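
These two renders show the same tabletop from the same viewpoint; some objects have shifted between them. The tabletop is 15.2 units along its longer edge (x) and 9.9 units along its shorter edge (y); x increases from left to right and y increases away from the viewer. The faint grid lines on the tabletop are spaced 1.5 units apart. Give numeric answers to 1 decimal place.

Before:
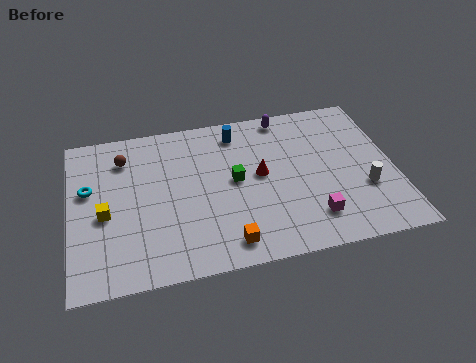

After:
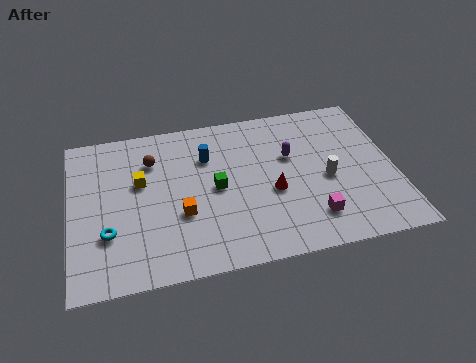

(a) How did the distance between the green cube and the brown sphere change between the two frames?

-1.9

The distance was about 5.7 in the first image and 3.8 in the second, so they moved 1.9 units closer together.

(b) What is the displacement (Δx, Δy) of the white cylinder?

(-1.7, 1.0)

The white cylinder was at about (13.7, 3.4) and moved to about (12.0, 4.4).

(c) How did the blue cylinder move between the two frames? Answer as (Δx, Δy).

(-1.5, -1.3)

The blue cylinder started near (8.0, 8.3) and ended near (6.5, 7.0).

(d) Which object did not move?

the magenta cube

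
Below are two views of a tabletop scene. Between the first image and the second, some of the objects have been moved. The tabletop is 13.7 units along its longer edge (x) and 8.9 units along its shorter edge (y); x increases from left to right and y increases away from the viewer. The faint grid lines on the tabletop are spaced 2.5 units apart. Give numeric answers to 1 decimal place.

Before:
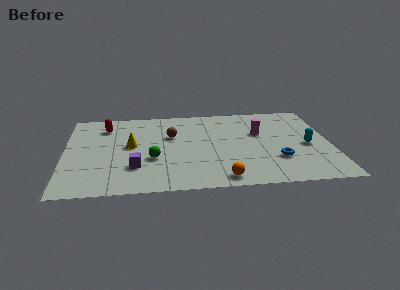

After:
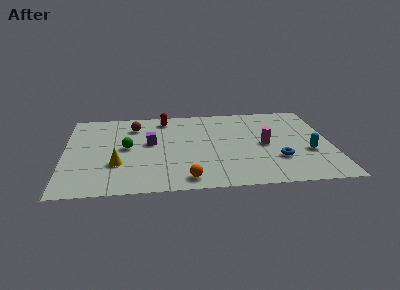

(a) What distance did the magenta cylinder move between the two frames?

1.3

The magenta cylinder moved from about (10.1, 5.6) to (10.3, 4.3), a distance of √(0.2² + 1.3²) ≈ 1.3.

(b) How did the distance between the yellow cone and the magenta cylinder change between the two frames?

+1.0

They were about 6.7 units apart before and 7.7 after — 1.0 units further apart.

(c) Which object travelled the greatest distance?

the red capsule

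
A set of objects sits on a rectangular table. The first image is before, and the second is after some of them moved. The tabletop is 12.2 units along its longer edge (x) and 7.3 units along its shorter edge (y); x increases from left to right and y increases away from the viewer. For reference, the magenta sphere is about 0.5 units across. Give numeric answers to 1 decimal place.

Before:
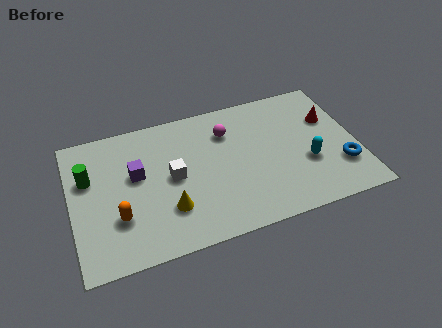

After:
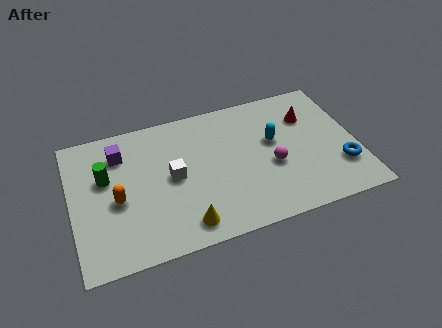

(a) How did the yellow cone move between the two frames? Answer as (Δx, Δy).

(0.6, -1.0)

The yellow cone was at about (4.0, 2.1) and moved to about (4.6, 1.1).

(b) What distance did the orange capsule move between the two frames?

0.9

The orange capsule moved from about (1.9, 2.3) to (1.9, 3.2), a distance of √(0.0² + 0.9²) ≈ 0.9.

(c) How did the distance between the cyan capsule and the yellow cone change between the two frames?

-0.8

Before: roughly 6.0 units apart; after: 5.2. That's 0.8 units closer together.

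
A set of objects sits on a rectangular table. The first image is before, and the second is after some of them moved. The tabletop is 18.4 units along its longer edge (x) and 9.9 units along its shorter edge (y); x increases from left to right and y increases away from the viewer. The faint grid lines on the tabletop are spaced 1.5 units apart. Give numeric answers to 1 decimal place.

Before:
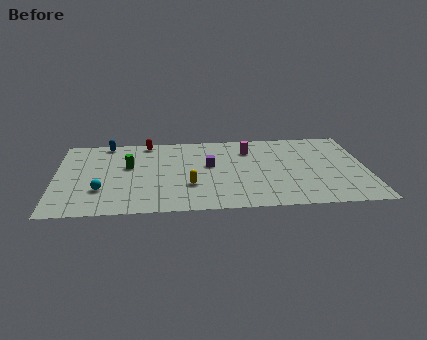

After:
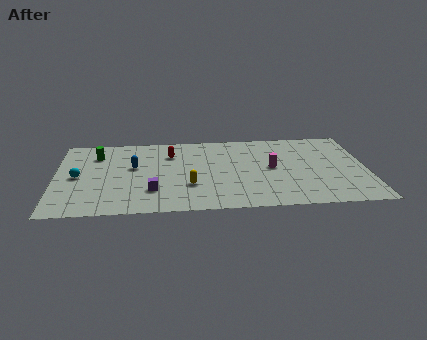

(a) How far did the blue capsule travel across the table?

3.6

The blue capsule moved from about (3.0, 9.0) to (4.6, 5.8), a distance of √(1.6² + 3.2²) ≈ 3.6.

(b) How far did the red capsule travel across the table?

2.1

The red capsule moved from about (5.4, 8.9) to (6.8, 7.3), a distance of √(1.4² + 1.6²) ≈ 2.1.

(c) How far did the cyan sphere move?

2.3

The cyan sphere moved from about (2.7, 3.0) to (1.3, 4.8), a distance of √(1.4² + 1.8²) ≈ 2.3.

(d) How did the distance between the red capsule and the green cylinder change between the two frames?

+1.2

The distance was about 3.2 in the first image and 4.4 in the second, so they moved 1.2 units further apart.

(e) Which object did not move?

the yellow capsule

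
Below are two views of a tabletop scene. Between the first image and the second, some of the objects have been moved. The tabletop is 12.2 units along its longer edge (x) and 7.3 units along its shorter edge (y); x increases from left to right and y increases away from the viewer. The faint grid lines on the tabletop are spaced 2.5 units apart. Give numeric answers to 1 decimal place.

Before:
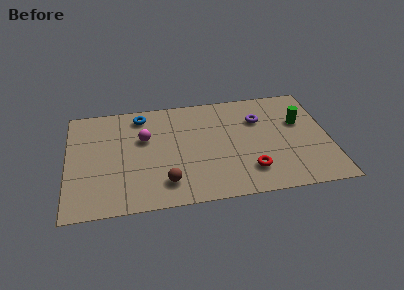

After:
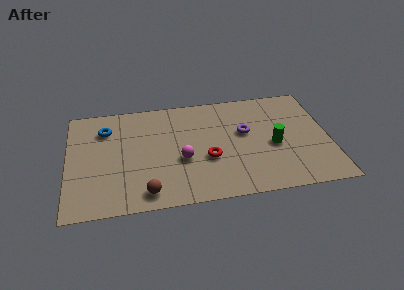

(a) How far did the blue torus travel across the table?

1.8

From (3.5, 6.2) to (1.8, 5.5), the blue torus covered √(1.7² + 0.7²) ≈ 1.8 units.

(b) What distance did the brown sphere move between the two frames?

1.0

The brown sphere moved from about (4.5, 1.5) to (3.6, 1.0), a distance of √(0.9² + 0.5²) ≈ 1.0.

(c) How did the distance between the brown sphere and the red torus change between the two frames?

-0.5

The distance was about 3.9 in the first image and 3.4 in the second, so they moved 0.5 units closer together.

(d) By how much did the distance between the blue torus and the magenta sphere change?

+2.8

Before: roughly 1.6 units apart; after: 4.4. That's 2.8 units further apart.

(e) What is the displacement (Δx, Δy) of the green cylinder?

(-1.3, -1.4)

The green cylinder was at about (10.9, 4.6) and moved to about (9.6, 3.2).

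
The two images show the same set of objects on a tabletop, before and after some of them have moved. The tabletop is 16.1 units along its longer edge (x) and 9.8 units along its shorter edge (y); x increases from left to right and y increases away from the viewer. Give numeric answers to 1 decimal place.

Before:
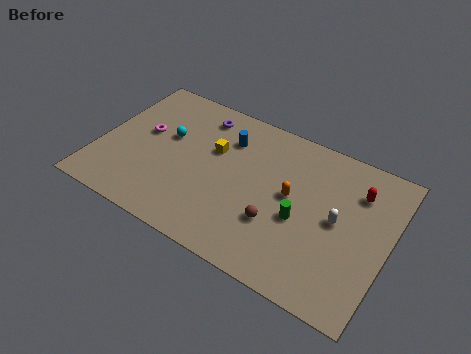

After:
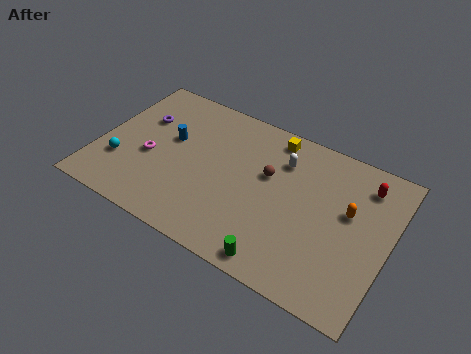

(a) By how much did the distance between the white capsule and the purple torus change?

-0.9

They were about 8.8 units apart before and 7.9 after — 0.9 units closer together.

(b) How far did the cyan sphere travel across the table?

3.6

The cyan sphere moved from about (3.6, 5.9) to (1.4, 3.0), a distance of √(2.2² + 2.9²) ≈ 3.6.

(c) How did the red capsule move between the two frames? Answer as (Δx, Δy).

(0.3, 0.6)

The red capsule started near (14.1, 7.3) and ended near (14.4, 7.9).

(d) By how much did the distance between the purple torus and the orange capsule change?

+5.5

The distance was about 6.3 in the first image and 11.8 in the second, so they moved 5.5 units further apart.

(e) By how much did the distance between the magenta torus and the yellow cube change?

+3.8

They were about 3.9 units apart before and 7.7 after — 3.8 units further apart.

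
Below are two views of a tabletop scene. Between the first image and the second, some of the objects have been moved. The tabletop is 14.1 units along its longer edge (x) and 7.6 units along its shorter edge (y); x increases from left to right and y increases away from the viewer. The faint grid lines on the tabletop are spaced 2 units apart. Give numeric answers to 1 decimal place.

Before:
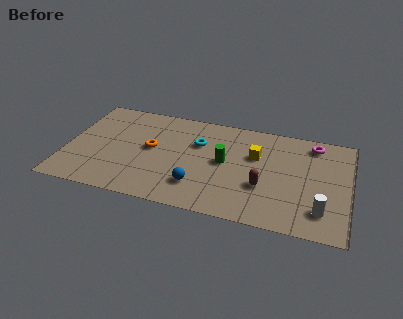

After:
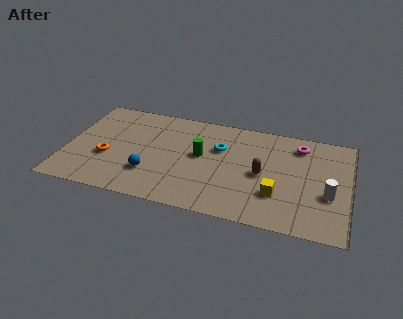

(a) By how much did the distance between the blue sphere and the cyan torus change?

+1.1

They were about 3.2 units apart before and 4.3 after — 1.1 units further apart.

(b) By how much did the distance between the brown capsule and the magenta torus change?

-1.3

They were about 4.4 units apart before and 3.1 after — 1.3 units closer together.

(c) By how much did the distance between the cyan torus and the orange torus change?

+3.4

The distance was about 2.5 in the first image and 5.9 in the second, so they moved 3.4 units further apart.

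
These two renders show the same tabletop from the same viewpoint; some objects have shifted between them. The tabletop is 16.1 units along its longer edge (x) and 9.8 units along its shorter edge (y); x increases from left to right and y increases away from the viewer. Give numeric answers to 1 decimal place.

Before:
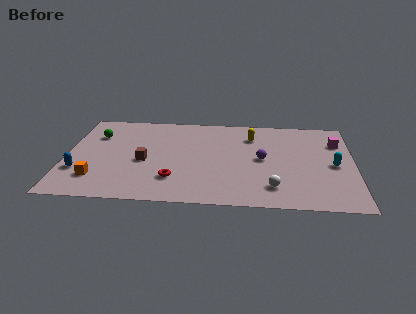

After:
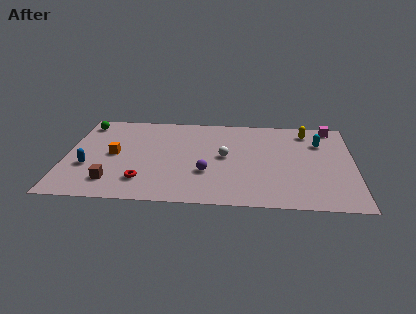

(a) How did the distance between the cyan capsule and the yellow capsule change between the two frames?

-4.0

The distance was about 5.4 in the first image and 1.4 in the second, so they moved 4.0 units closer together.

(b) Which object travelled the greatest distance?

the white sphere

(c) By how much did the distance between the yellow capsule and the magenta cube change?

-3.3

The distance was about 4.8 in the first image and 1.5 in the second, so they moved 3.3 units closer together.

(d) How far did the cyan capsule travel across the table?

2.5

From (15.0, 4.6) to (14.2, 7.0), the cyan capsule covered √(0.8² + 2.4²) ≈ 2.5 units.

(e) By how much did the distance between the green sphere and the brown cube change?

+2.7

They were about 3.9 units apart before and 6.6 after — 2.7 units further apart.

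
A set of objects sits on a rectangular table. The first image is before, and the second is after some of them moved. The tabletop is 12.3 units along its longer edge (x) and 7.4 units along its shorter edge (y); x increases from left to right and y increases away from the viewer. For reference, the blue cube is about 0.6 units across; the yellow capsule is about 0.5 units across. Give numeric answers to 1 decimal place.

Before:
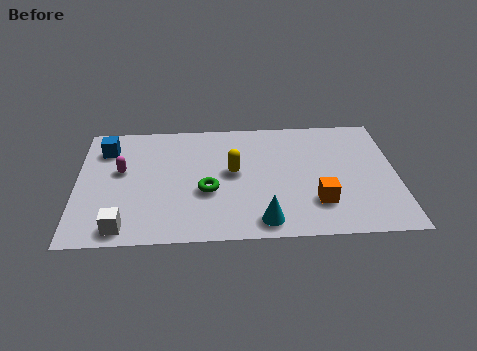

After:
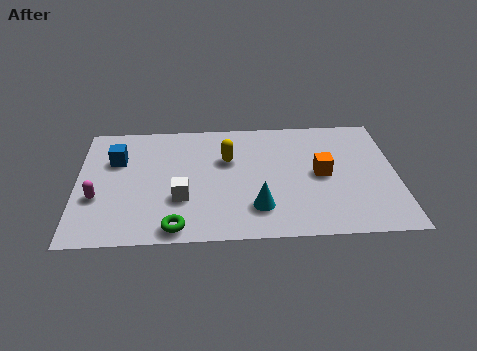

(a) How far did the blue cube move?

0.8

The blue cube moved from about (1.1, 5.7) to (1.5, 5.0), a distance of √(0.4² + 0.7²) ≈ 0.8.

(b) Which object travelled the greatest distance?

the white cube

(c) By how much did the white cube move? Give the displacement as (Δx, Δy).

(2.2, 1.6)

The white cube was at about (1.8, 0.9) and moved to about (4.0, 2.5).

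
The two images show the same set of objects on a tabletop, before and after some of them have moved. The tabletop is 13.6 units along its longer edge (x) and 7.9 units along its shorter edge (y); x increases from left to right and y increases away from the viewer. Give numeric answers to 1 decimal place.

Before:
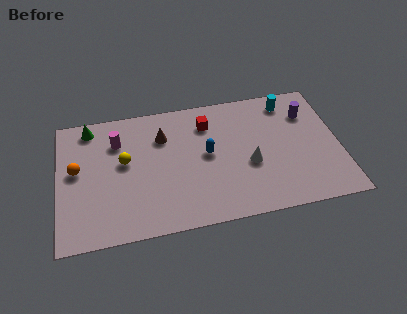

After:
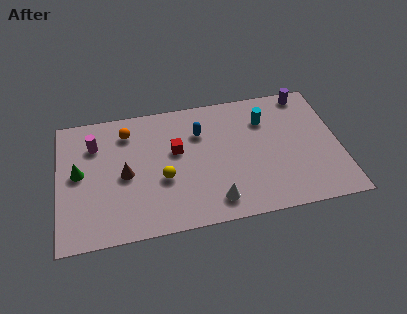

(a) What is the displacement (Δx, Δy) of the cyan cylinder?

(-1.2, -0.9)

The cyan cylinder was at about (11.3, 6.7) and moved to about (10.1, 5.8).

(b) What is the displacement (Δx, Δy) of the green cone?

(-0.6, -2.7)

From the two frames, the green cone sits at roughly (1.6, 6.9) before and (1.0, 4.2) after.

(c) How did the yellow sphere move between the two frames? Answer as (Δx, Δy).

(1.8, -1.4)

The yellow sphere was at about (3.2, 4.5) and moved to about (5.0, 3.1).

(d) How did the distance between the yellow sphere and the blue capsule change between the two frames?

-0.9

They were about 4.0 units apart before and 3.1 after — 0.9 units closer together.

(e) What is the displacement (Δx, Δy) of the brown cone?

(-1.9, -2.0)

The brown cone started near (5.1, 5.7) and ended near (3.2, 3.7).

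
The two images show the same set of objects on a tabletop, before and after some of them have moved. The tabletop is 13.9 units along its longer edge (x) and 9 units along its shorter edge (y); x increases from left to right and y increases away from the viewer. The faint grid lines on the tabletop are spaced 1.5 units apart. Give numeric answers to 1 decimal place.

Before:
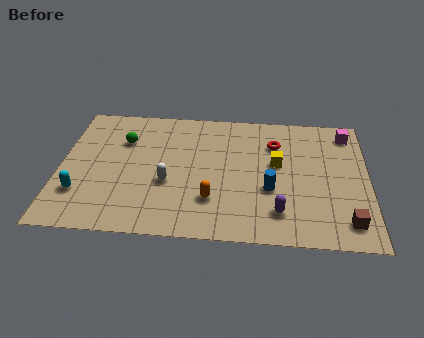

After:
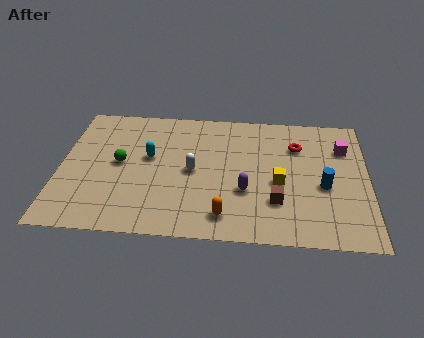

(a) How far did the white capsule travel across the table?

1.4

The white capsule was near (4.9, 3.5) before and (6.0, 4.4) after, so it travelled √(1.1² + 0.9²) ≈ 1.4 units.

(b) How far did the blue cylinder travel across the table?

2.4

The blue cylinder was near (9.5, 3.4) before and (11.9, 3.8) after, so it travelled √(2.4² + 0.4²) ≈ 2.4 units.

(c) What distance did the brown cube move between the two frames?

3.3

The brown cube was near (12.9, 1.5) before and (9.8, 2.6) after, so it travelled √(3.1² + 1.1²) ≈ 3.3 units.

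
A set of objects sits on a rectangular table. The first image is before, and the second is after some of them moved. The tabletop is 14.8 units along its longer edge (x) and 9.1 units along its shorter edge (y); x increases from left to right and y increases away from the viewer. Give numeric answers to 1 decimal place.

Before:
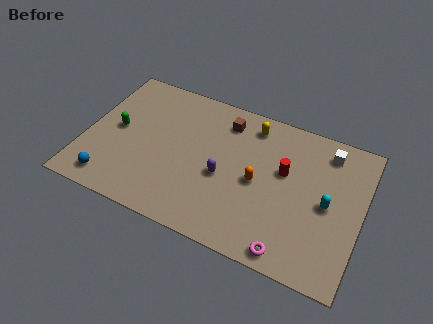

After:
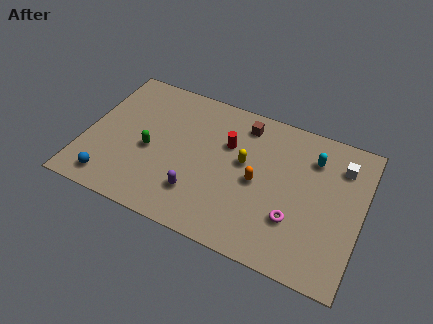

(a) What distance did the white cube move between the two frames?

1.0

The white cube moved from about (12.7, 7.6) to (13.5, 7.0), a distance of √(0.8² + 0.6²) ≈ 1.0.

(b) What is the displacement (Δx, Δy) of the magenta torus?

(0.0, 1.9)

From the two frames, the magenta torus sits at roughly (11.4, 0.9) before and (11.4, 2.8) after.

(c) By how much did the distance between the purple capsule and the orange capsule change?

+1.8

Before: roughly 1.8 units apart; after: 3.6. That's 1.8 units further apart.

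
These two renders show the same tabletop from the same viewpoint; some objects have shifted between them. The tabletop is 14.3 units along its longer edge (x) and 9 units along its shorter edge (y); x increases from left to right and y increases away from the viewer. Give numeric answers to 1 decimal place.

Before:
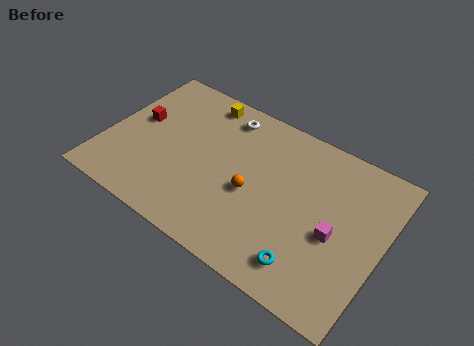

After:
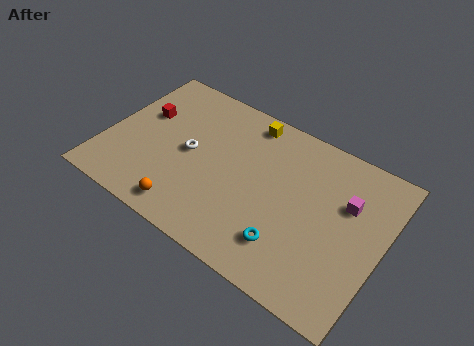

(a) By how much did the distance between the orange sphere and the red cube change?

-1.0

The distance was about 6.4 in the first image and 5.4 in the second, so they moved 1.0 units closer together.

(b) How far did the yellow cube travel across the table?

2.5

The yellow cube was near (4.3, 7.9) before and (6.8, 7.9) after, so it travelled √(2.5² + 0.0²) ≈ 2.5 units.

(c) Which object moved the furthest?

the orange sphere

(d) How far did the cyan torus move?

1.2

The cyan torus moved from about (11.0, 1.6) to (9.9, 2.1), a distance of √(1.1² + 0.5²) ≈ 1.2.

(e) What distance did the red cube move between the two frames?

0.5

From (1.4, 5.1) to (1.6, 5.6), the red cube covered √(0.2² + 0.5²) ≈ 0.5 units.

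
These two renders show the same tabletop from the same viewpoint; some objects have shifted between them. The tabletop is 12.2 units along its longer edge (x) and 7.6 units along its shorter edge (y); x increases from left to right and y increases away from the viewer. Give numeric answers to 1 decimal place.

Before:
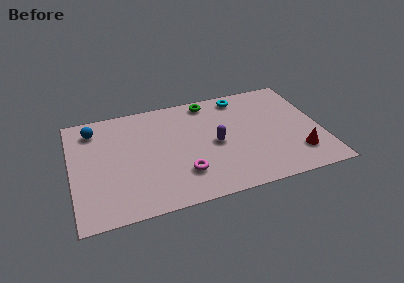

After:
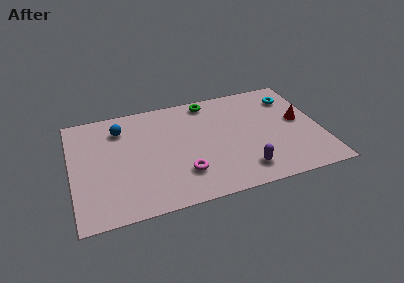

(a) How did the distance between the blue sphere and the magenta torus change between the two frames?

-1.1

The distance was about 5.9 in the first image and 4.8 in the second, so they moved 1.1 units closer together.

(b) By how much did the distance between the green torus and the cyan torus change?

+2.6

They were about 1.6 units apart before and 4.2 after — 2.6 units further apart.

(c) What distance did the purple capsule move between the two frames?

2.5

The purple capsule was near (7.0, 3.6) before and (8.2, 1.4) after, so it travelled √(1.2² + 2.2²) ≈ 2.5 units.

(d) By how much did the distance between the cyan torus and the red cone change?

-3.6

Before: roughly 5.4 units apart; after: 1.8. That's 3.6 units closer together.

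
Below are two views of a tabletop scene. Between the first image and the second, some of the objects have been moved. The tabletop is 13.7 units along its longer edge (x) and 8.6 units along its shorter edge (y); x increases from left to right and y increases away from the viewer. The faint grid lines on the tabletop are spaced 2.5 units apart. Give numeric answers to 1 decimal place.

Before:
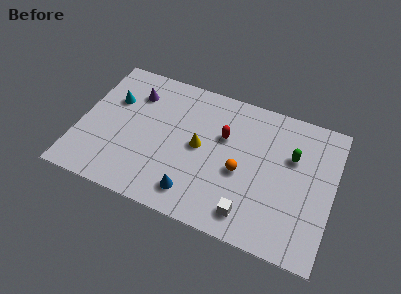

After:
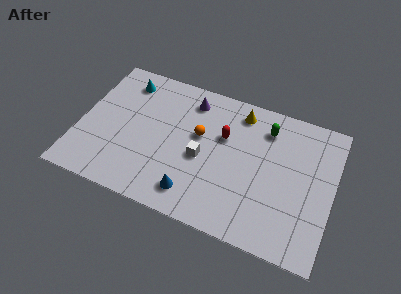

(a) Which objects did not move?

the blue cone and the red capsule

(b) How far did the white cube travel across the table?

3.7

From (9.5, 1.4) to (6.7, 3.8), the white cube covered √(2.8² + 2.4²) ≈ 3.7 units.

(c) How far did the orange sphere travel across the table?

2.8

From (8.8, 3.7) to (6.4, 5.1), the orange sphere covered √(2.4² + 1.4²) ≈ 2.8 units.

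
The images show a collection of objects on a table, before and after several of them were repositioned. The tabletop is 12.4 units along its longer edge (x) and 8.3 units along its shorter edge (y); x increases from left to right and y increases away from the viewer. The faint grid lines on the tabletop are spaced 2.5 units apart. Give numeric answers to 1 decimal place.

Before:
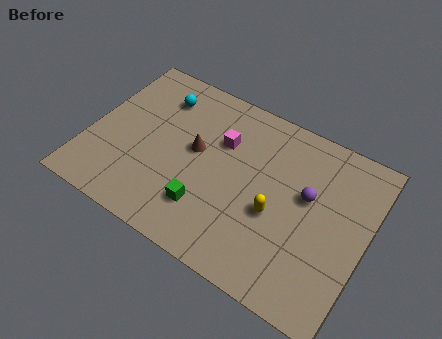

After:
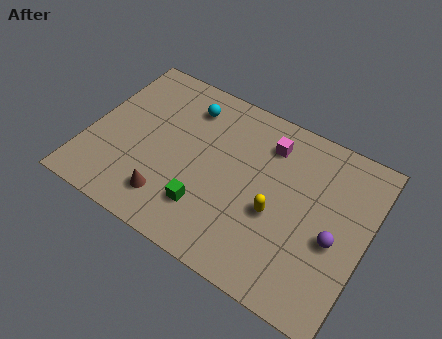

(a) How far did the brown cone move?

3.0

The brown cone was near (4.7, 4.6) before and (4.0, 1.7) after, so it travelled √(0.7² + 2.9²) ≈ 3.0 units.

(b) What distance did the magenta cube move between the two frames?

2.2

The magenta cube was near (5.7, 5.6) before and (7.7, 6.5) after, so it travelled √(2.0² + 0.9²) ≈ 2.2 units.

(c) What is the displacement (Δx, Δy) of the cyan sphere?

(1.3, 0.1)

The cyan sphere started near (2.7, 6.5) and ended near (4.0, 6.6).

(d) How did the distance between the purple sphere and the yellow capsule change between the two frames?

+0.7

They were about 1.9 units apart before and 2.6 after — 0.7 units further apart.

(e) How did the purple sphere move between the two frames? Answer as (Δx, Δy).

(1.4, -1.4)

The purple sphere started near (9.7, 4.9) and ended near (11.1, 3.5).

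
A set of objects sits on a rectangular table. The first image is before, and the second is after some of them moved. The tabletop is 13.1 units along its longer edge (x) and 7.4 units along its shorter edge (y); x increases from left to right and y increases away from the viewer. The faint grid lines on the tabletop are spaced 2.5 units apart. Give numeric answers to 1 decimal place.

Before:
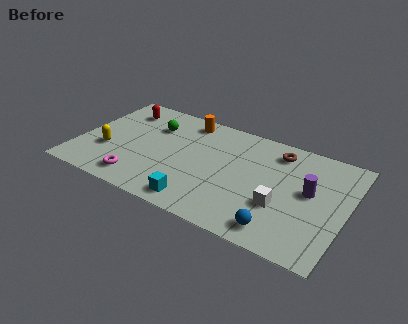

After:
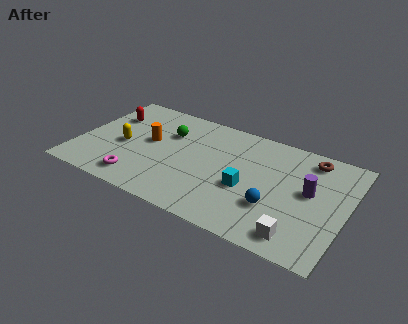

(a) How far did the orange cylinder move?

2.7

The orange cylinder moved from about (4.9, 6.4) to (3.4, 4.1), a distance of √(1.5² + 2.3²) ≈ 2.7.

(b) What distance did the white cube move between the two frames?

1.8

From (10.1, 2.6) to (11.1, 1.1), the white cube covered √(1.0² + 1.5²) ≈ 1.8 units.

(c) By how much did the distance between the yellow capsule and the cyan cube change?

+1.1

The distance was about 5.1 in the first image and 6.2 in the second, so they moved 1.1 units further apart.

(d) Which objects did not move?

the purple cylinder and the magenta torus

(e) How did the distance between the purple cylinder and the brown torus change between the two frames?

-0.5

They were about 2.7 units apart before and 2.2 after — 0.5 units closer together.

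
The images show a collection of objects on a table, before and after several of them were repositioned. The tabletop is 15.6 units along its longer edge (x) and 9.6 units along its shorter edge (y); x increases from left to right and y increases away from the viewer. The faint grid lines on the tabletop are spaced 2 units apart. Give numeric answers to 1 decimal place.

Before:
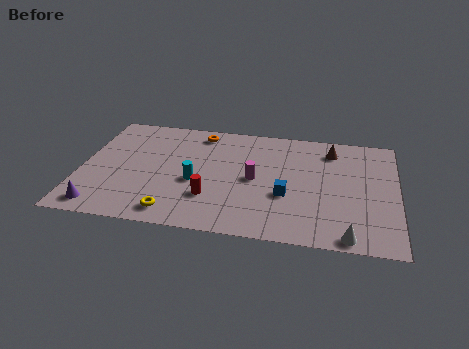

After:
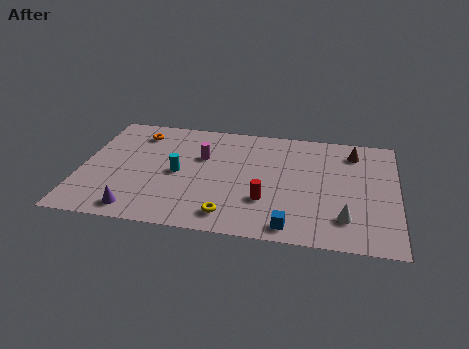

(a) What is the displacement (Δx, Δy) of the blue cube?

(0.3, -2.5)

The blue cube started near (10.2, 3.6) and ended near (10.5, 1.1).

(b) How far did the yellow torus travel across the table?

2.7

From (4.8, 1.3) to (7.5, 1.5), the yellow torus covered √(2.7² + 0.2²) ≈ 2.7 units.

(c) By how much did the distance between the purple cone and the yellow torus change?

+0.9

The distance was about 3.6 in the first image and 4.5 in the second, so they moved 0.9 units further apart.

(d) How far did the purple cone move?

1.8

From (1.2, 1.2) to (3.0, 1.2), the purple cone covered √(1.8² + 0.0²) ≈ 1.8 units.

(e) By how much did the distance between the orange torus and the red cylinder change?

+2.6

The distance was about 5.6 in the first image and 8.2 in the second, so they moved 2.6 units further apart.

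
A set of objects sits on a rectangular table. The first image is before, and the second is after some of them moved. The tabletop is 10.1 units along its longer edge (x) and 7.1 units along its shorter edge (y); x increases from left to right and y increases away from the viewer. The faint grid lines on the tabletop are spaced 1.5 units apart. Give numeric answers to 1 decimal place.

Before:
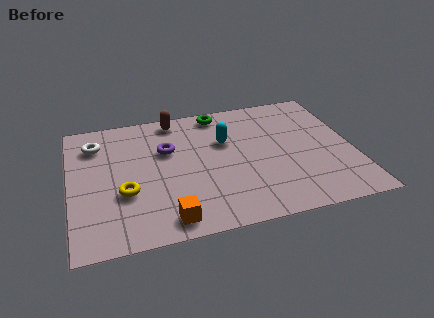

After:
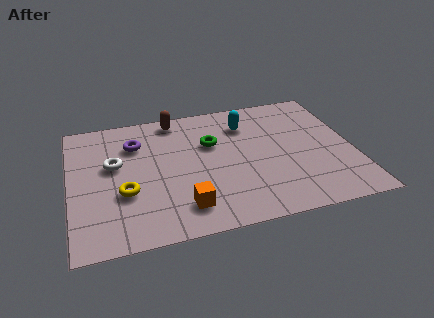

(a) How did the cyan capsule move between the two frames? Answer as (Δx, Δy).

(0.8, 0.8)

From the two frames, the cyan capsule sits at roughly (5.6, 4.6) before and (6.4, 5.4) after.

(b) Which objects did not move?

the yellow torus and the brown capsule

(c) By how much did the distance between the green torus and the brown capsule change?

+0.5

Before: roughly 1.6 units apart; after: 2.1. That's 0.5 units further apart.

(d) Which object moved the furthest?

the green torus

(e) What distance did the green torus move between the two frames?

1.7

The green torus was near (5.5, 6.3) before and (5.1, 4.6) after, so it travelled √(0.4² + 1.7²) ≈ 1.7 units.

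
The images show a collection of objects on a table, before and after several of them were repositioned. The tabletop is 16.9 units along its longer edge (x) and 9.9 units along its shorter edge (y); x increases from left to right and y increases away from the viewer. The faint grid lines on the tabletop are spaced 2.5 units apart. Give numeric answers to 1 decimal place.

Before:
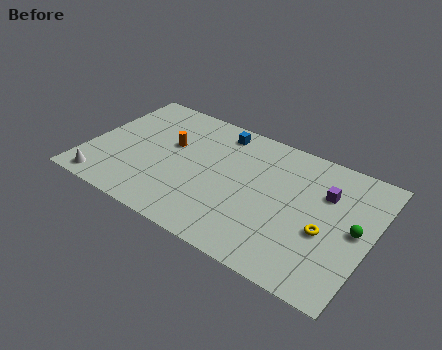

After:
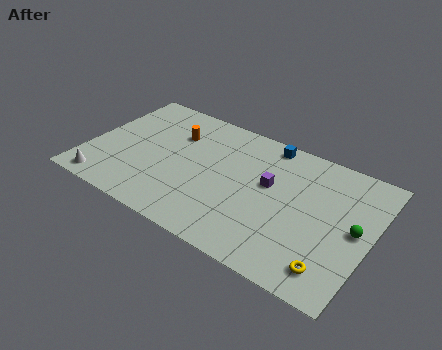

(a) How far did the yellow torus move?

2.4

The yellow torus moved from about (14.4, 4.0) to (15.1, 1.7), a distance of √(0.7² + 2.3²) ≈ 2.4.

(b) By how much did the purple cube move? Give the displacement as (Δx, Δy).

(-3.2, -1.0)

The purple cube was at about (14.0, 6.8) and moved to about (10.8, 5.8).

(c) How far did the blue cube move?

2.9

The blue cube moved from about (7.3, 8.5) to (10.2, 8.9), a distance of √(2.9² + 0.4²) ≈ 2.9.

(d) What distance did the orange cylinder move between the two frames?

1.0

The orange cylinder moved from about (4.7, 6.0) to (4.8, 7.0), a distance of √(0.1² + 1.0²) ≈ 1.0.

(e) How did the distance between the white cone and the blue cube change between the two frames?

+2.3

Before: roughly 9.4 units apart; after: 11.7. That's 2.3 units further apart.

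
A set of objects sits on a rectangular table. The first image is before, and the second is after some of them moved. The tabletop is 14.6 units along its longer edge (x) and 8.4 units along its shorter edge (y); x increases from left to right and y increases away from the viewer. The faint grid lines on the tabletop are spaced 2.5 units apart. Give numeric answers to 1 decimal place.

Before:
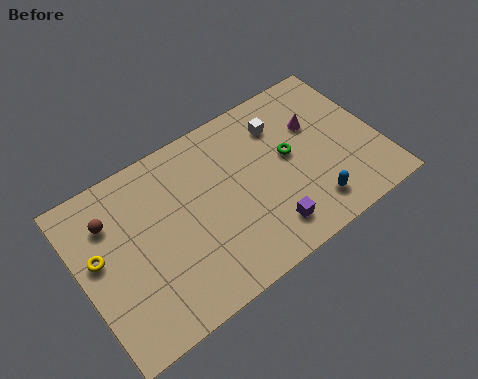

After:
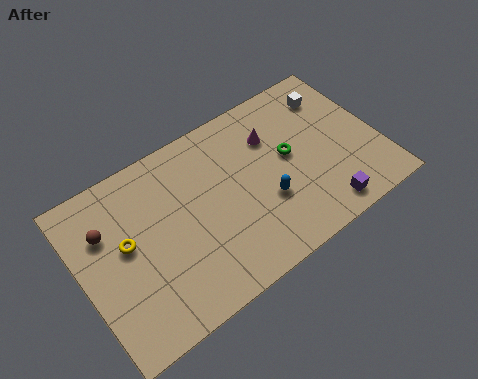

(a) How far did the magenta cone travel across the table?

2.2

The magenta cone moved from about (11.8, 5.5) to (9.7, 6.0), a distance of √(2.1² + 0.5²) ≈ 2.2.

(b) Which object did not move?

the green torus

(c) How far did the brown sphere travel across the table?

0.5

The brown sphere was near (1.7, 6.2) before and (1.4, 5.8) after, so it travelled √(0.3² + 0.4²) ≈ 0.5 units.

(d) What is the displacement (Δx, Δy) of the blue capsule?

(-2.0, 1.4)

The blue capsule started near (10.8, 1.6) and ended near (8.8, 3.0).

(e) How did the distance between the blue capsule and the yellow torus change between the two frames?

-3.6

Before: roughly 10.4 units apart; after: 6.8. That's 3.6 units closer together.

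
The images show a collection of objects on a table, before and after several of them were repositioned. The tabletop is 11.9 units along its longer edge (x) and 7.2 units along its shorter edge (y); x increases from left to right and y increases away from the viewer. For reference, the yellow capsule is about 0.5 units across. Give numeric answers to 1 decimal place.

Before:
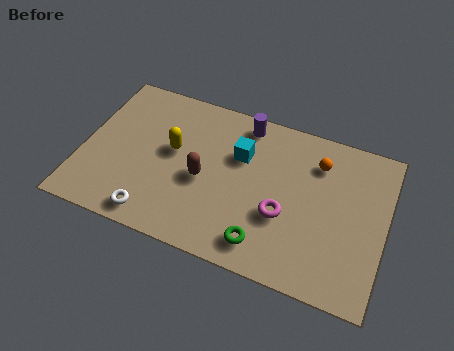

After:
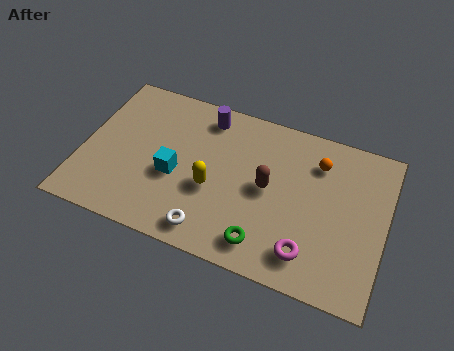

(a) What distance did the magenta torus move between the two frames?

1.7

The magenta torus was near (8.0, 2.7) before and (9.1, 1.4) after, so it travelled √(1.1² + 1.3²) ≈ 1.7 units.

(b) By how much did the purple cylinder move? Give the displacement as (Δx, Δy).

(-1.5, -0.2)

From the two frames, the purple cylinder sits at roughly (6.1, 6.3) before and (4.6, 6.1) after.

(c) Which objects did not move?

the green torus and the orange sphere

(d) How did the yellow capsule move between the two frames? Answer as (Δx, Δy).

(1.7, -1.2)

The yellow capsule was at about (3.5, 4.1) and moved to about (5.2, 2.9).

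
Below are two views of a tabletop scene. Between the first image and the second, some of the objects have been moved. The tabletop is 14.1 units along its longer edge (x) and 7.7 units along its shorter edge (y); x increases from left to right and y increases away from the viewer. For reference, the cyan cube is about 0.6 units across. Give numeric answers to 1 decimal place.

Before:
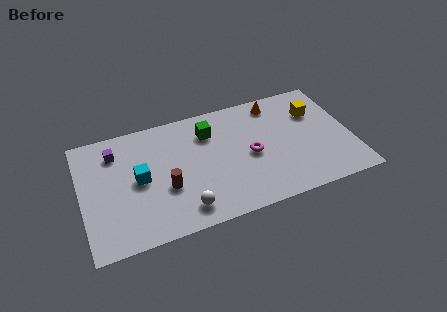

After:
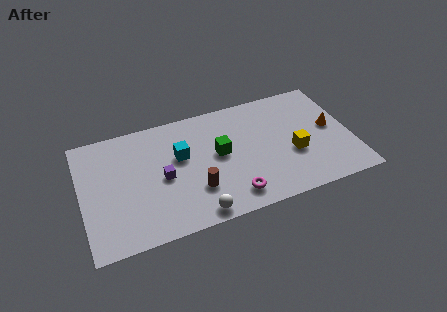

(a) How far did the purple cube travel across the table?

3.3

The purple cube was near (1.9, 6.0) before and (4.2, 3.6) after, so it travelled √(2.3² + 2.4²) ≈ 3.3 units.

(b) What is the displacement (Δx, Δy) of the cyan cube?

(2.2, 0.8)

The cyan cube started near (3.0, 3.9) and ended near (5.2, 4.7).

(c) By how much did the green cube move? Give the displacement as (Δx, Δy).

(0.4, -1.6)

The green cube started near (6.8, 5.8) and ended near (7.2, 4.2).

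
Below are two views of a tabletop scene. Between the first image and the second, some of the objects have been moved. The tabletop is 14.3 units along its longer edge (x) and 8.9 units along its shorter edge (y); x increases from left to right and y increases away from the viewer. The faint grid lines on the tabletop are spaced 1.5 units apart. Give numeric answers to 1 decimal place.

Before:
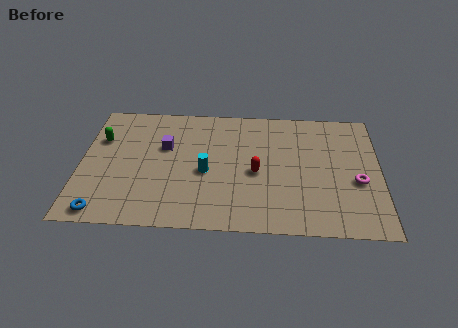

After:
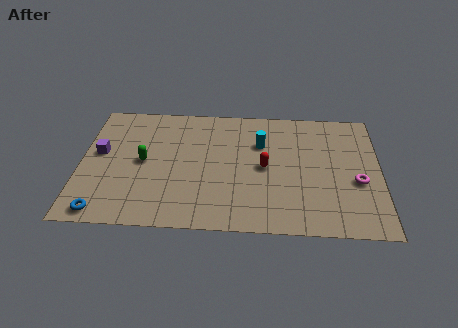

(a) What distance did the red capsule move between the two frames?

0.6

From (8.4, 4.0) to (8.8, 4.4), the red capsule covered √(0.4² + 0.4²) ≈ 0.6 units.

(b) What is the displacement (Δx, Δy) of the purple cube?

(-3.1, -0.6)

From the two frames, the purple cube sits at roughly (4.0, 5.6) before and (0.9, 5.0) after.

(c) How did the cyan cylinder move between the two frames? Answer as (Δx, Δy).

(2.6, 2.2)

From the two frames, the cyan cylinder sits at roughly (6.0, 3.9) before and (8.6, 6.1) after.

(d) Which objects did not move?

the blue torus and the magenta torus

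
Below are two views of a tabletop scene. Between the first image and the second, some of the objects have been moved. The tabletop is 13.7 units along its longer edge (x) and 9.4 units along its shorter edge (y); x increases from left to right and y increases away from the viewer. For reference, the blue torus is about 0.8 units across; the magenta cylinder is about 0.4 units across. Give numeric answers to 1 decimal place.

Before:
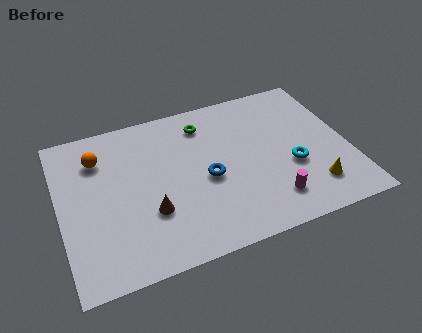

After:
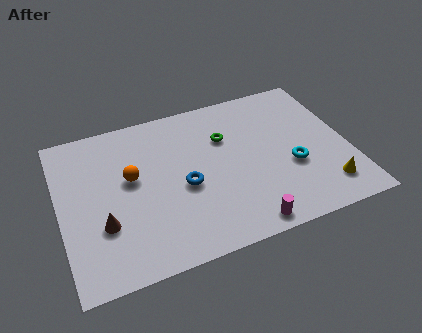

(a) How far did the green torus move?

1.5

The green torus was near (7.1, 7.6) before and (8.0, 6.4) after, so it travelled √(0.9² + 1.2²) ≈ 1.5 units.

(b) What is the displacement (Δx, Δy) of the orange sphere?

(1.4, -1.7)

The orange sphere started near (2.0, 7.1) and ended near (3.4, 5.4).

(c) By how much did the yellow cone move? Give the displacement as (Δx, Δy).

(0.6, -0.2)

The yellow cone started near (11.7, 2.0) and ended near (12.3, 1.8).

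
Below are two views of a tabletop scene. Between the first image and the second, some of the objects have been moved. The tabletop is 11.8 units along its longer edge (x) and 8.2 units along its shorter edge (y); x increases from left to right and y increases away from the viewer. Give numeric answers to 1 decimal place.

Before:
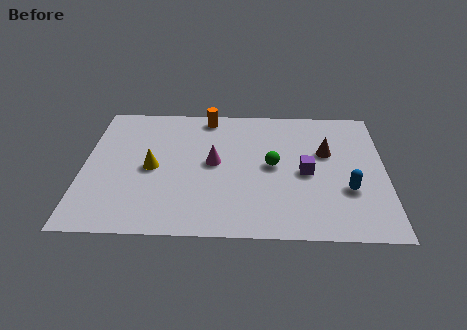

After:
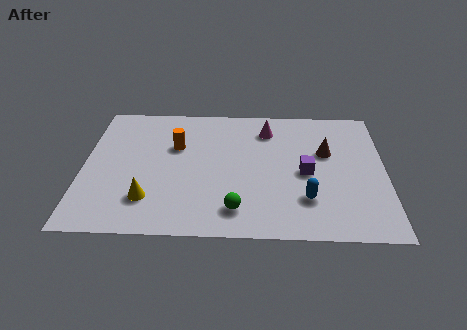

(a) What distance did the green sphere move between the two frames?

3.0

The green sphere moved from about (7.4, 4.2) to (6.0, 1.5), a distance of √(1.4² + 2.7²) ≈ 3.0.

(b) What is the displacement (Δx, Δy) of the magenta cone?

(2.1, 2.2)

The magenta cone was at about (5.1, 4.3) and moved to about (7.2, 6.5).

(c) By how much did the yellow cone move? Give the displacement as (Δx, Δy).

(-0.1, -1.9)

From the two frames, the yellow cone sits at roughly (2.7, 3.9) before and (2.6, 2.0) after.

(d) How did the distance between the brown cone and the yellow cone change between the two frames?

+0.7

They were about 6.9 units apart before and 7.6 after — 0.7 units further apart.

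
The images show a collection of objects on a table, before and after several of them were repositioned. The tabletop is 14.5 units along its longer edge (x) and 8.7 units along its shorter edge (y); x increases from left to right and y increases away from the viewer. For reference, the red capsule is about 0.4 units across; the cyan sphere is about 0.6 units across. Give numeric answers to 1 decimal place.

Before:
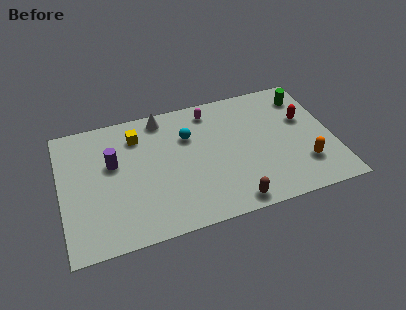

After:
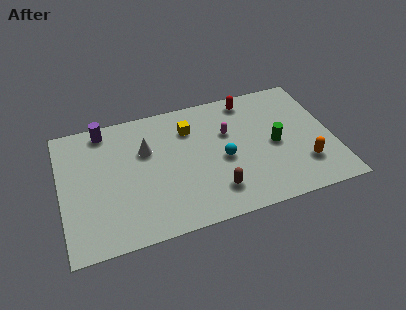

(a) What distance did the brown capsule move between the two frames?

1.3

The brown capsule was near (8.8, 0.9) before and (8.0, 1.9) after, so it travelled √(0.8² + 1.0²) ≈ 1.3 units.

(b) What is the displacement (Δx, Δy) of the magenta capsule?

(0.8, -1.8)

From the two frames, the magenta capsule sits at roughly (8.2, 7.4) before and (9.0, 5.6) after.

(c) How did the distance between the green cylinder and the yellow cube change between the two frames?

-4.1

Before: roughly 9.1 units apart; after: 5.0. That's 4.1 units closer together.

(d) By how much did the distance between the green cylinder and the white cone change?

-0.7

They were about 7.7 units apart before and 7.0 after — 0.7 units closer together.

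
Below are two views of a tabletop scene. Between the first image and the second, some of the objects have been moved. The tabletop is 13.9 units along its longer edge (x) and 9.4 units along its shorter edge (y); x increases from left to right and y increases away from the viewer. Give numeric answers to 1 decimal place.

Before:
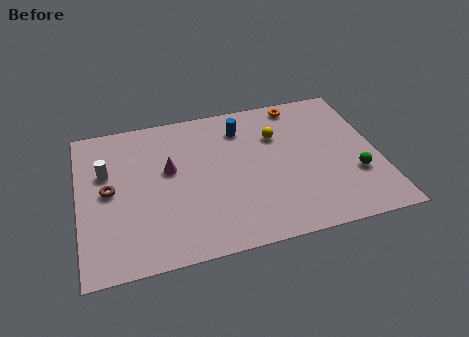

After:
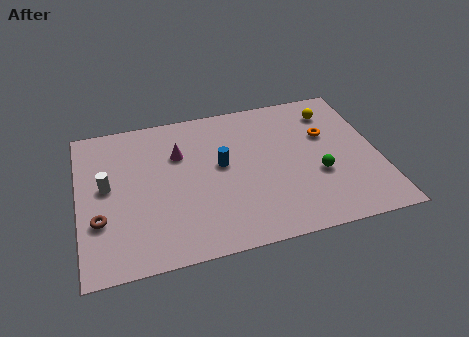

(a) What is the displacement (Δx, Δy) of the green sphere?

(-1.7, 0.4)

The green sphere was at about (12.7, 3.1) and moved to about (11.0, 3.5).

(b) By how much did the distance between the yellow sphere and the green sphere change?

-0.7

Before: roughly 4.8 units apart; after: 4.1. That's 0.7 units closer together.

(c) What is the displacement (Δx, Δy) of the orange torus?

(1.1, -2.4)

From the two frames, the orange torus sits at roughly (10.5, 8.4) before and (11.6, 6.0) after.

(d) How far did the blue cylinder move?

2.5

From (7.7, 7.4) to (6.6, 5.2), the blue cylinder covered √(1.1² + 2.2²) ≈ 2.5 units.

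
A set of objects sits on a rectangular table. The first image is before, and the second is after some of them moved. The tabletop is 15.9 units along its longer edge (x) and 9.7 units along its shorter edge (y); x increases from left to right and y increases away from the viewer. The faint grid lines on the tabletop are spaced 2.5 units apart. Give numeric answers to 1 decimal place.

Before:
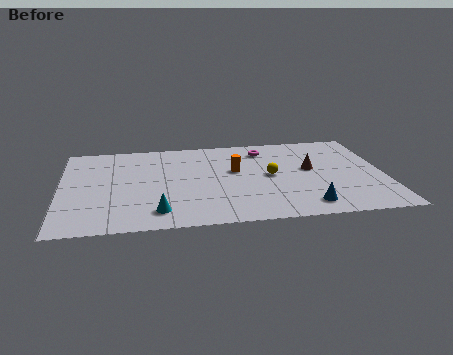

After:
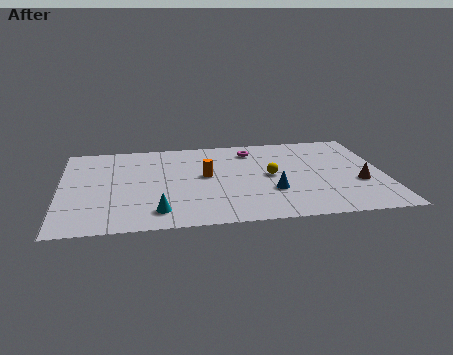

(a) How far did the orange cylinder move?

1.6

The orange cylinder moved from about (8.6, 5.7) to (7.1, 5.3), a distance of √(1.5² + 0.4²) ≈ 1.6.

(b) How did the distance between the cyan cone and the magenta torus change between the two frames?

-0.4

The distance was about 8.2 in the first image and 7.8 in the second, so they moved 0.4 units closer together.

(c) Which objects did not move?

the yellow sphere and the cyan cone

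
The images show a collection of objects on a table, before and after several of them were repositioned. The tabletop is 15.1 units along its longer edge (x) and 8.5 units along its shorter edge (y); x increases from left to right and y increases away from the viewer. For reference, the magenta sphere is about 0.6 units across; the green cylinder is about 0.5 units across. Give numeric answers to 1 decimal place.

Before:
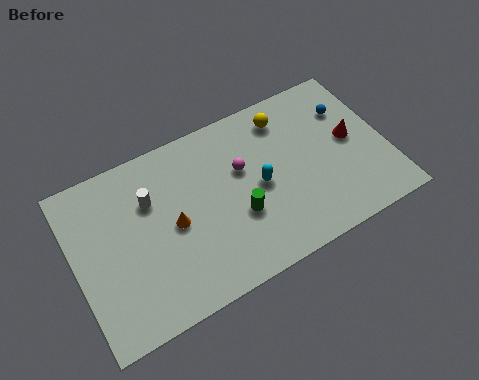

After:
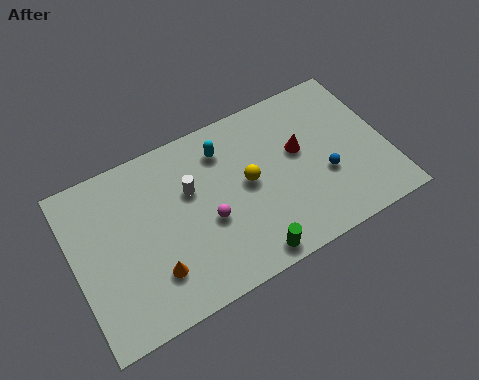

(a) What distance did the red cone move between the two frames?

2.5

The red cone was near (13.5, 4.5) before and (11.0, 5.0) after, so it travelled √(2.5² + 0.5²) ≈ 2.5 units.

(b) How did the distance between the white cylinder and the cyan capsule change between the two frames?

-3.2

The distance was about 5.4 in the first image and 2.2 in the second, so they moved 3.2 units closer together.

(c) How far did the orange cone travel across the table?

2.2

From (4.7, 4.1) to (3.5, 2.2), the orange cone covered √(1.2² + 1.9²) ≈ 2.2 units.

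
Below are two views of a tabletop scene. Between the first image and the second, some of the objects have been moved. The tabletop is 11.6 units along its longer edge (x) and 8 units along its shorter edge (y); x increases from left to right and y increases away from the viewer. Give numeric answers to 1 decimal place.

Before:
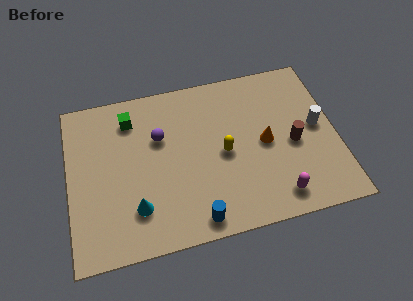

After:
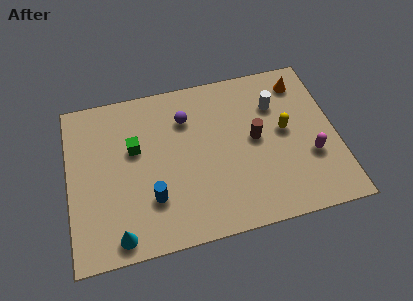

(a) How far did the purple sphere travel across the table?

1.4

From (4.0, 5.2) to (5.2, 5.9), the purple sphere covered √(1.2² + 0.7²) ≈ 1.4 units.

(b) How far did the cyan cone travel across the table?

1.4

The cyan cone was near (2.8, 2.0) before and (2.0, 0.9) after, so it travelled √(0.8² + 1.1²) ≈ 1.4 units.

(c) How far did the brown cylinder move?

1.7

The brown cylinder moved from about (9.7, 3.6) to (8.1, 4.2), a distance of √(1.6² + 0.6²) ≈ 1.7.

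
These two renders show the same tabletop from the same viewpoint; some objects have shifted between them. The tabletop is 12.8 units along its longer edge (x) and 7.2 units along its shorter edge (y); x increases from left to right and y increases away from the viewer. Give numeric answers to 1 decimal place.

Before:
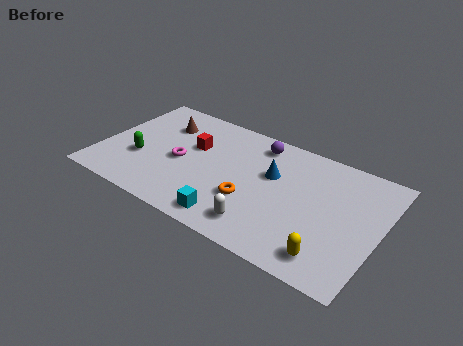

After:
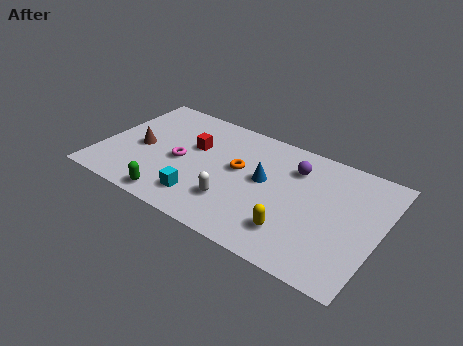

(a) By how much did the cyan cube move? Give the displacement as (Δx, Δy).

(-1.5, 0.5)

The cyan cube was at about (6.5, 1.0) and moved to about (5.0, 1.5).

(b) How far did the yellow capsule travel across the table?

1.8

From (10.9, 1.2) to (9.2, 1.7), the yellow capsule covered √(1.7² + 0.5²) ≈ 1.8 units.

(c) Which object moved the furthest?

the green capsule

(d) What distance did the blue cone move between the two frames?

0.6

The blue cone was near (7.8, 4.5) before and (7.5, 4.0) after, so it travelled √(0.3² + 0.5²) ≈ 0.6 units.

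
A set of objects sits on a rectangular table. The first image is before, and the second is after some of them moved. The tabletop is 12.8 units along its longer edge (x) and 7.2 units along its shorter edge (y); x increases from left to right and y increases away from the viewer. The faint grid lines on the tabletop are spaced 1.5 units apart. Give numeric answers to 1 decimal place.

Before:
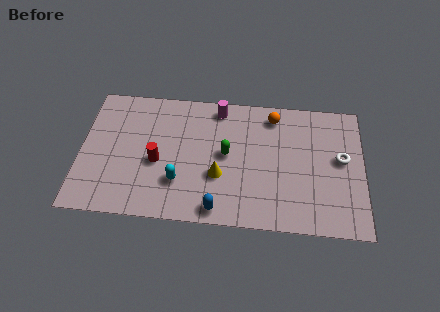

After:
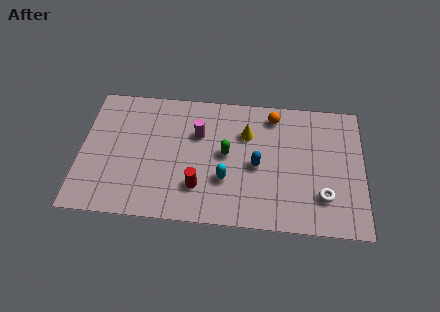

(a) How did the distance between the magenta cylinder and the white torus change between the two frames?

+0.3

Before: roughly 6.1 units apart; after: 6.4. That's 0.3 units further apart.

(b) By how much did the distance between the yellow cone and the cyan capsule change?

+0.9

The distance was about 1.9 in the first image and 2.8 in the second, so they moved 0.9 units further apart.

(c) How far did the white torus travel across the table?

2.2

From (11.8, 4.0) to (11.0, 1.9), the white torus covered √(0.8² + 2.1²) ≈ 2.2 units.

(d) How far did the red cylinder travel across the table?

2.2

The red cylinder moved from about (3.5, 3.1) to (5.4, 1.9), a distance of √(1.9² + 1.2²) ≈ 2.2.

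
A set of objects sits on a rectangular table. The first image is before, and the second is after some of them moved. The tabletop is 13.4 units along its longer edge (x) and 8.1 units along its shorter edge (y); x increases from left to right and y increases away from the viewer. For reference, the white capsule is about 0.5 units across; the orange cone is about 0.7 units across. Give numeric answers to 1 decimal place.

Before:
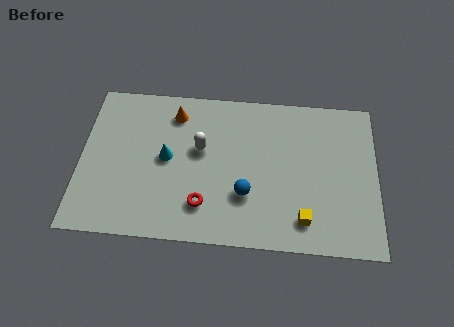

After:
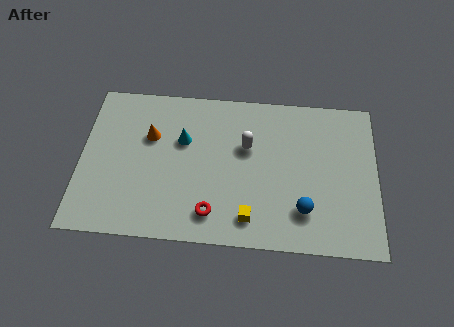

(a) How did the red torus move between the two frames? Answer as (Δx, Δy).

(0.4, -0.4)

From the two frames, the red torus sits at roughly (5.6, 1.9) before and (6.0, 1.5) after.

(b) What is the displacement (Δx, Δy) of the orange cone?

(-1.1, -1.3)

From the two frames, the orange cone sits at roughly (4.2, 6.6) before and (3.1, 5.3) after.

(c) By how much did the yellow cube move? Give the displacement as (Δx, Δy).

(-2.4, -0.1)

The yellow cube was at about (10.1, 1.5) and moved to about (7.7, 1.4).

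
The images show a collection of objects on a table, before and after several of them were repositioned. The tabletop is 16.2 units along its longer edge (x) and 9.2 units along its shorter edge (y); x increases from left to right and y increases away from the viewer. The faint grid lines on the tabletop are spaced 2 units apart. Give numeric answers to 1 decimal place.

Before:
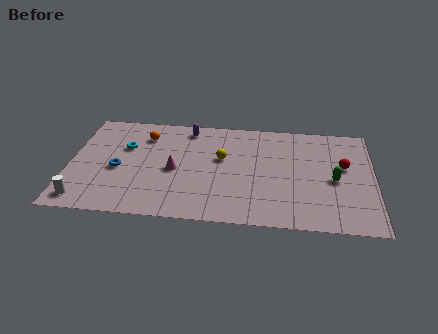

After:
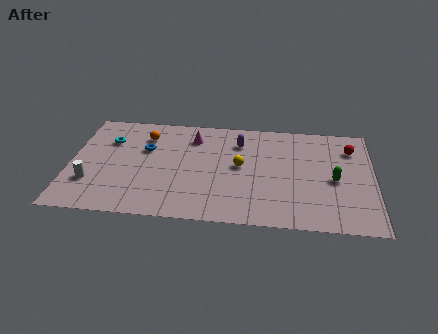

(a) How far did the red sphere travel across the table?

1.6

The red sphere was near (14.6, 5.4) before and (15.0, 7.0) after, so it travelled √(0.4² + 1.6²) ≈ 1.6 units.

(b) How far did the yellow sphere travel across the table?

1.2

The yellow sphere was near (8.1, 5.5) before and (9.1, 4.9) after, so it travelled √(1.0² + 0.6²) ≈ 1.2 units.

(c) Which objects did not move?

the orange sphere and the green capsule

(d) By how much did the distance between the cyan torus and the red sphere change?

+1.3

Before: roughly 11.7 units apart; after: 13.0. That's 1.3 units further apart.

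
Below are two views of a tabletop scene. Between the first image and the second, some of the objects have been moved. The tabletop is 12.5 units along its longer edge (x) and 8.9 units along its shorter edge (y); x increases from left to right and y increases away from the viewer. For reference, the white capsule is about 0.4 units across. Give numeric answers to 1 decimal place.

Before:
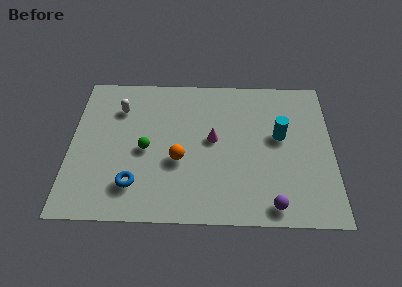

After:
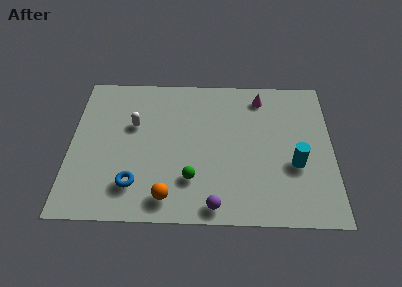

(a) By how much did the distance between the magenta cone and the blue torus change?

+3.5

Before: roughly 4.6 units apart; after: 8.1. That's 3.5 units further apart.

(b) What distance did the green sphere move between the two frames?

2.8

The green sphere moved from about (3.6, 4.1) to (5.8, 2.4), a distance of √(2.2² + 1.7²) ≈ 2.8.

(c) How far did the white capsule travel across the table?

1.2

The white capsule moved from about (2.3, 6.6) to (3.0, 5.6), a distance of √(0.7² + 1.0²) ≈ 1.2.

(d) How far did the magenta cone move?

3.5

The magenta cone was near (6.8, 4.8) before and (9.1, 7.5) after, so it travelled √(2.3² + 2.7²) ≈ 3.5 units.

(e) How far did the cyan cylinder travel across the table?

1.8

The cyan cylinder moved from about (10.0, 5.1) to (10.7, 3.4), a distance of √(0.7² + 1.7²) ≈ 1.8.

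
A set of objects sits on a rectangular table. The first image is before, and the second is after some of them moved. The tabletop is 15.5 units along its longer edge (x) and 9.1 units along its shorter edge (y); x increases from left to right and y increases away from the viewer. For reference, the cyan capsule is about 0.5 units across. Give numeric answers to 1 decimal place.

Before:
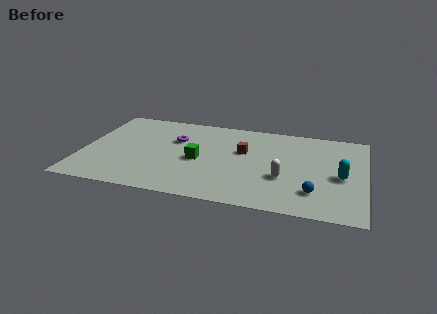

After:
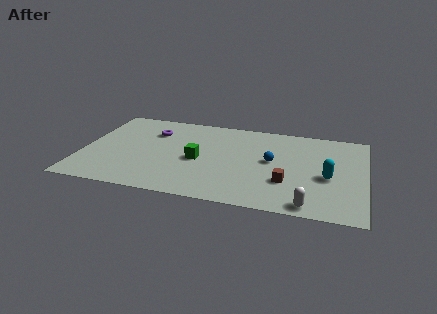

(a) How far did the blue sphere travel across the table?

3.6

From (12.8, 2.2) to (10.4, 4.9), the blue sphere covered √(2.4² + 2.7²) ≈ 3.6 units.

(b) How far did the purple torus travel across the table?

1.4

From (5.0, 6.0) to (3.7, 6.6), the purple torus covered √(1.3² + 0.6²) ≈ 1.4 units.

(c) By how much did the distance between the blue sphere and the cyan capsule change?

+0.9

The distance was about 2.4 in the first image and 3.3 in the second, so they moved 0.9 units further apart.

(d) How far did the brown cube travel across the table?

3.7

From (8.8, 5.6) to (11.3, 2.9), the brown cube covered √(2.5² + 2.7²) ≈ 3.7 units.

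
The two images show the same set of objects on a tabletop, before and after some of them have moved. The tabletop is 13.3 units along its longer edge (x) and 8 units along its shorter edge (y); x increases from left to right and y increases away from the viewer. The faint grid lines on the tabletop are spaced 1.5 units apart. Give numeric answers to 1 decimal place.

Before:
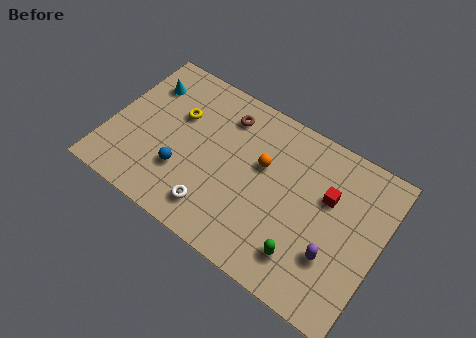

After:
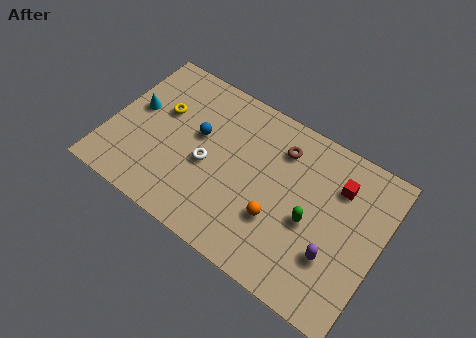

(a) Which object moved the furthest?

the brown torus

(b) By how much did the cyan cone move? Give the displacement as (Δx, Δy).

(-0.2, -1.5)

From the two frames, the cyan cone sits at roughly (1.3, 6.0) before and (1.1, 4.5) after.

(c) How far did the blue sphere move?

2.2

The blue sphere was near (3.8, 2.5) before and (4.2, 4.7) after, so it travelled √(0.4² + 2.2²) ≈ 2.2 units.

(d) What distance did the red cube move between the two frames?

0.9

The red cube was near (10.6, 5.1) before and (11.0, 5.9) after, so it travelled √(0.4² + 0.8²) ≈ 0.9 units.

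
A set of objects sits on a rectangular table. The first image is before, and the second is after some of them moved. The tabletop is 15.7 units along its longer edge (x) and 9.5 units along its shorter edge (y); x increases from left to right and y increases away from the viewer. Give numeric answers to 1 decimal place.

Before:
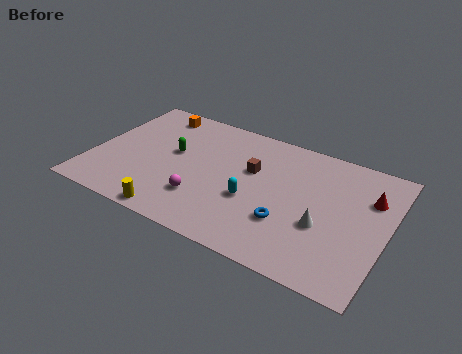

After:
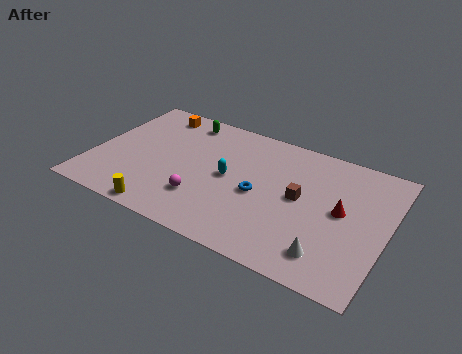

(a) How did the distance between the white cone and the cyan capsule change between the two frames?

+2.6

Before: roughly 3.8 units apart; after: 6.4. That's 2.6 units further apart.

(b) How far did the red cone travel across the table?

2.1

From (14.6, 6.6) to (13.3, 5.0), the red cone covered √(1.3² + 1.6²) ≈ 2.1 units.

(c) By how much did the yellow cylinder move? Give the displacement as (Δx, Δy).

(-0.6, 0.0)

The yellow cylinder started near (5.0, 0.8) and ended near (4.4, 0.8).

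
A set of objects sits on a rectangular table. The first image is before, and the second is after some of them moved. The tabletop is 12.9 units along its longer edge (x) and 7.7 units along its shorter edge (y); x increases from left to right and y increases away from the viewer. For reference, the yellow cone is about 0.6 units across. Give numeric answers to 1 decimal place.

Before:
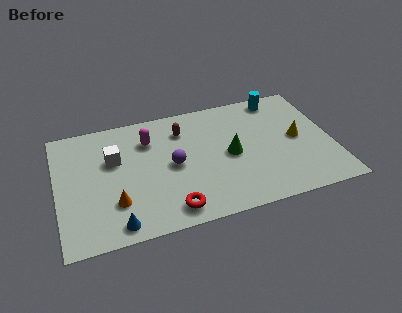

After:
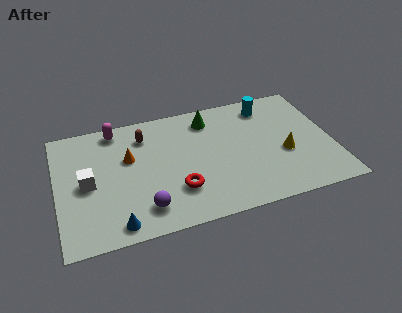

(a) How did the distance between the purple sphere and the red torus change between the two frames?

-1.0

Before: roughly 2.7 units apart; after: 1.7. That's 1.0 units closer together.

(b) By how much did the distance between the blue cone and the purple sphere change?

-2.6

They were about 4.0 units apart before and 1.4 after — 2.6 units closer together.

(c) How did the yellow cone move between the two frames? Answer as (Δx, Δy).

(-0.7, -0.8)

From the two frames, the yellow cone sits at roughly (11.3, 3.9) before and (10.6, 3.1) after.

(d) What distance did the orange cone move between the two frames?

2.7

The orange cone was near (2.6, 2.2) before and (3.4, 4.8) after, so it travelled √(0.8² + 2.6²) ≈ 2.7 units.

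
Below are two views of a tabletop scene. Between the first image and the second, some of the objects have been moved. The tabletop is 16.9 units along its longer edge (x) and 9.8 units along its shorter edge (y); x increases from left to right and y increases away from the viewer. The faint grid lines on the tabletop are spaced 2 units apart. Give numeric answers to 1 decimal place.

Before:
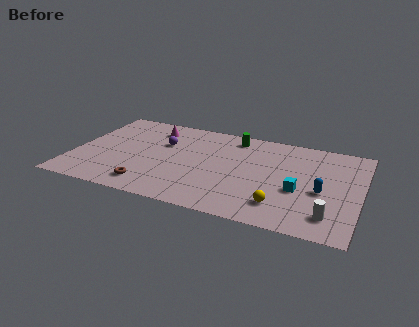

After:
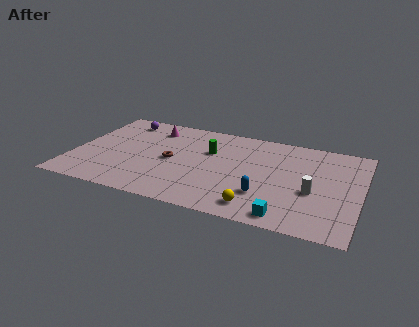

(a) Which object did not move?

the magenta cone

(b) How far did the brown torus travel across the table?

3.3

From (4.8, 1.6) to (5.8, 4.7), the brown torus covered √(1.0² + 3.1²) ≈ 3.3 units.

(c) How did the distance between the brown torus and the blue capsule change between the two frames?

-4.2

The distance was about 10.2 in the first image and 6.0 in the second, so they moved 4.2 units closer together.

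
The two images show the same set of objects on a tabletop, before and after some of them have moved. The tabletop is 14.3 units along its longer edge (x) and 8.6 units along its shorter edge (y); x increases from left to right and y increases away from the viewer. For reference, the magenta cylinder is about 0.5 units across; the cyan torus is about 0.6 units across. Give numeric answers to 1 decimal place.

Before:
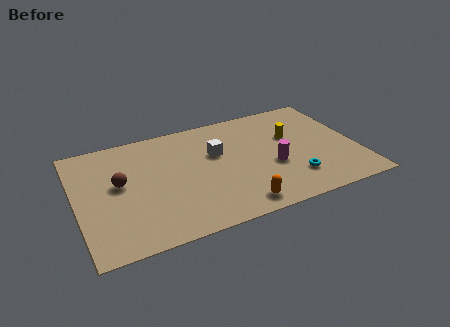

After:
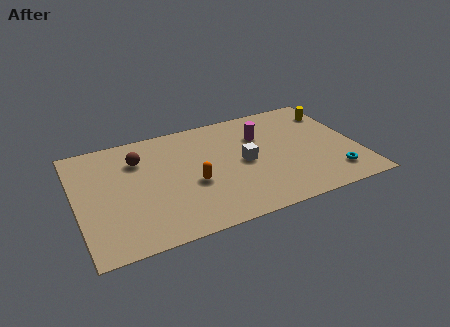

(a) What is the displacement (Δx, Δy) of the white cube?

(1.3, -1.2)

The white cube was at about (7.2, 5.4) and moved to about (8.5, 4.2).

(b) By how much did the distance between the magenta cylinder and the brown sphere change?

-1.5

The distance was about 7.8 in the first image and 6.3 in the second, so they moved 1.5 units closer together.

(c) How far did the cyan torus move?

2.0

From (10.8, 2.1) to (12.8, 1.7), the cyan torus covered √(2.0² + 0.4²) ≈ 2.0 units.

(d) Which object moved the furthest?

the orange capsule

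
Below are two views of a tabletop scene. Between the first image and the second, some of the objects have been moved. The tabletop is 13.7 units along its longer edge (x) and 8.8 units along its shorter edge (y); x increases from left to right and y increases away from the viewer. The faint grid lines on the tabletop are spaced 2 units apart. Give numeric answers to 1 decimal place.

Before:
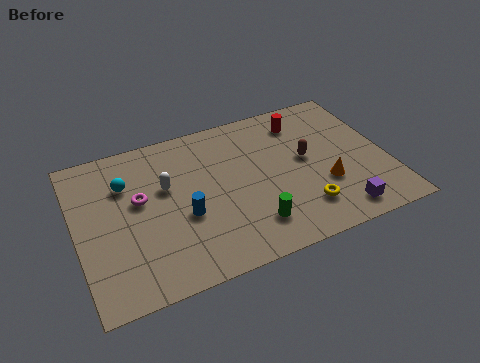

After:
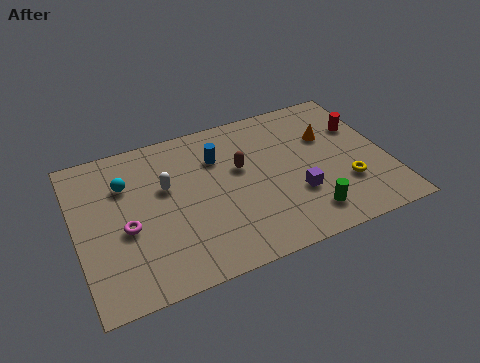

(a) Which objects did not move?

the cyan sphere and the white capsule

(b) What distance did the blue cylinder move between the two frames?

3.3

From (4.6, 3.5) to (6.4, 6.3), the blue cylinder covered √(1.8² + 2.8²) ≈ 3.3 units.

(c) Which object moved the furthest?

the blue cylinder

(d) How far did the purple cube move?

2.4

From (11.2, 1.2) to (9.5, 2.9), the purple cube covered √(1.7² + 1.7²) ≈ 2.4 units.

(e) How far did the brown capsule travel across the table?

2.9

The brown capsule was near (10.2, 4.8) before and (7.3, 5.3) after, so it travelled √(2.9² + 0.5²) ≈ 2.9 units.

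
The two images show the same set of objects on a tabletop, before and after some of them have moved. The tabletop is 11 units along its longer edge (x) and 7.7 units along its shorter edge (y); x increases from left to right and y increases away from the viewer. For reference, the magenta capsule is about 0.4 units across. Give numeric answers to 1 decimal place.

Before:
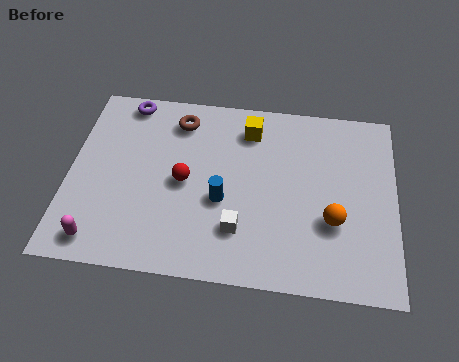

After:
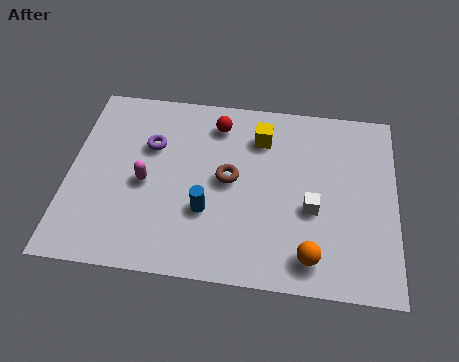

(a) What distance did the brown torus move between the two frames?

2.9

From (3.6, 6.3) to (5.4, 4.0), the brown torus covered √(1.8² + 2.3²) ≈ 2.9 units.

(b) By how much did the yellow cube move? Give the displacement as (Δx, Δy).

(0.4, -0.3)

The yellow cube started near (6.0, 6.2) and ended near (6.4, 5.9).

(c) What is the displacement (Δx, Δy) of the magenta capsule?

(1.4, 2.5)

From the two frames, the magenta capsule sits at roughly (1.2, 1.0) before and (2.6, 3.5) after.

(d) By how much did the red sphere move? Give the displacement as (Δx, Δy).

(1.0, 2.6)

From the two frames, the red sphere sits at roughly (3.9, 3.7) before and (4.9, 6.3) after.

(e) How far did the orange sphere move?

1.7

The orange sphere moved from about (8.9, 2.7) to (8.2, 1.2), a distance of √(0.7² + 1.5²) ≈ 1.7.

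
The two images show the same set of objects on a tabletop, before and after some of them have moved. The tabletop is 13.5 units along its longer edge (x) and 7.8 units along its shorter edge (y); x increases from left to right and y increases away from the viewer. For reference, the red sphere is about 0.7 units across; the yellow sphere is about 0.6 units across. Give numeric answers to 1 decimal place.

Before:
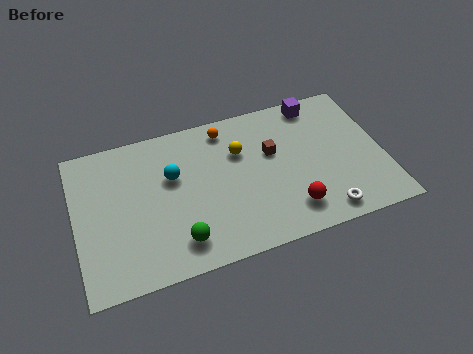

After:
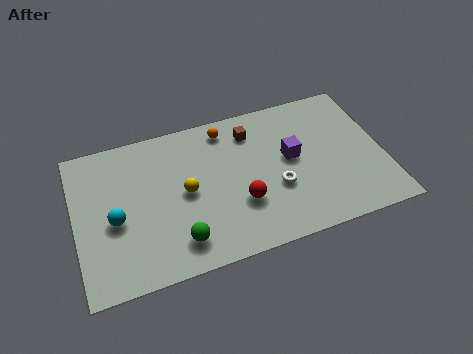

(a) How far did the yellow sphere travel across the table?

2.9

From (7.3, 5.3) to (4.8, 3.9), the yellow sphere covered √(2.5² + 1.4²) ≈ 2.9 units.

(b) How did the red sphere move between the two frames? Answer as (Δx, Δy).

(-2.1, 1.0)

The red sphere started near (9.2, 1.6) and ended near (7.1, 2.6).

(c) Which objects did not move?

the green sphere and the orange sphere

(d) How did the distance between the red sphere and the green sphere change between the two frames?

-1.9

Before: roughly 4.9 units apart; after: 3.0. That's 1.9 units closer together.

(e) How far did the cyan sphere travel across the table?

3.0

The cyan sphere was near (4.3, 4.9) before and (1.7, 3.4) after, so it travelled √(2.6² + 1.5²) ≈ 3.0 units.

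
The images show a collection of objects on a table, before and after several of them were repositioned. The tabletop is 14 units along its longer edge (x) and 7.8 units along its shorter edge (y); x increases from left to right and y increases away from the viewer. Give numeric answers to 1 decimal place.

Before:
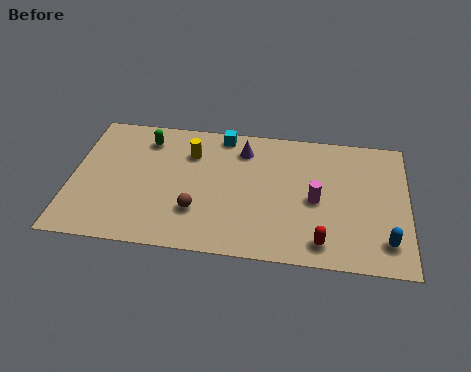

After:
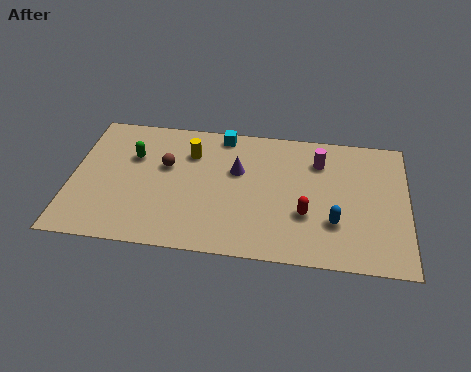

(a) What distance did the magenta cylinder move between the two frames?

2.3

The magenta cylinder moved from about (10.2, 3.6) to (10.3, 5.9), a distance of √(0.1² + 2.3²) ≈ 2.3.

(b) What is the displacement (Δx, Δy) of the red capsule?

(-0.7, 1.5)

The red capsule started near (10.5, 1.2) and ended near (9.8, 2.7).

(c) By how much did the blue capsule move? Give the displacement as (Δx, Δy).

(-2.1, 0.8)

The blue capsule was at about (13.1, 1.6) and moved to about (11.0, 2.4).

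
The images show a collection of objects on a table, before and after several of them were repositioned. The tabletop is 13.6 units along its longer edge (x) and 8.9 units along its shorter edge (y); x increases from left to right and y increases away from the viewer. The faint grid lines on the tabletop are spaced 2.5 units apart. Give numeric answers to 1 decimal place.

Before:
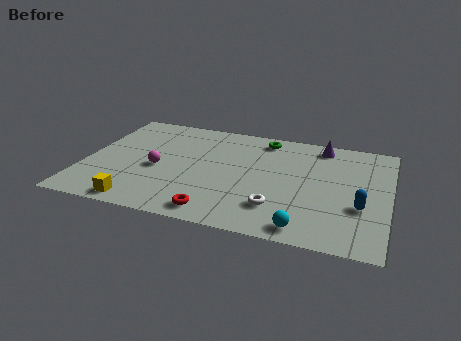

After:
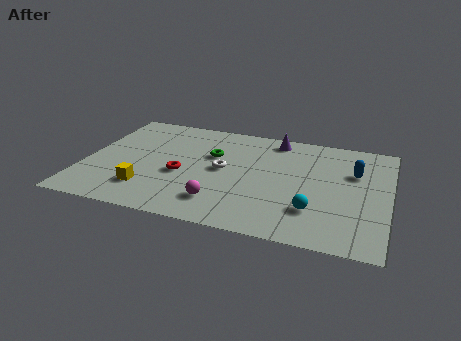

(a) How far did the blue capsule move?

2.7

The blue capsule moved from about (12.4, 3.2) to (12.0, 5.9), a distance of √(0.4² + 2.7²) ≈ 2.7.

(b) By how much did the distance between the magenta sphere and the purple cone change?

-1.9

The distance was about 8.1 in the first image and 6.2 in the second, so they moved 1.9 units closer together.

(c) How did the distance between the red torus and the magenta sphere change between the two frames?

-1.4

They were about 4.0 units apart before and 2.6 after — 1.4 units closer together.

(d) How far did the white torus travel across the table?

3.5

The white torus was near (8.8, 2.2) before and (6.2, 4.6) after, so it travelled √(2.6² + 2.4²) ≈ 3.5 units.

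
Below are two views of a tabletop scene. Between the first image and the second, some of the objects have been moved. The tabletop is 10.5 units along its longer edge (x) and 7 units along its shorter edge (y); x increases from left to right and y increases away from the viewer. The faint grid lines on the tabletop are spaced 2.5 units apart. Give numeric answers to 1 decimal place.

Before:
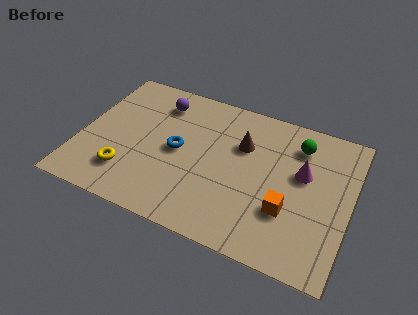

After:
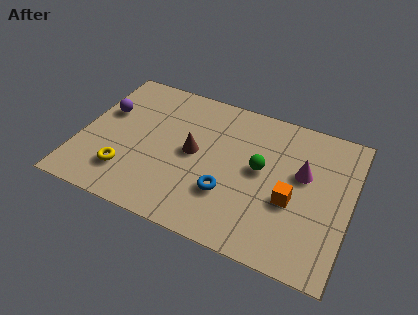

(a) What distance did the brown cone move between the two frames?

2.1

The brown cone moved from about (6.2, 4.7) to (4.4, 3.6), a distance of √(1.8² + 1.1²) ≈ 2.1.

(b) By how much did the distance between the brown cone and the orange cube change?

+0.9

Before: roughly 3.1 units apart; after: 4.0. That's 0.9 units further apart.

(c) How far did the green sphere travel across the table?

2.1

The green sphere moved from about (8.3, 5.5) to (7.0, 3.8), a distance of √(1.3² + 1.7²) ≈ 2.1.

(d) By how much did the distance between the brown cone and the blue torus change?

-0.6

They were about 2.7 units apart before and 2.1 after — 0.6 units closer together.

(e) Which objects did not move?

the magenta cone and the yellow torus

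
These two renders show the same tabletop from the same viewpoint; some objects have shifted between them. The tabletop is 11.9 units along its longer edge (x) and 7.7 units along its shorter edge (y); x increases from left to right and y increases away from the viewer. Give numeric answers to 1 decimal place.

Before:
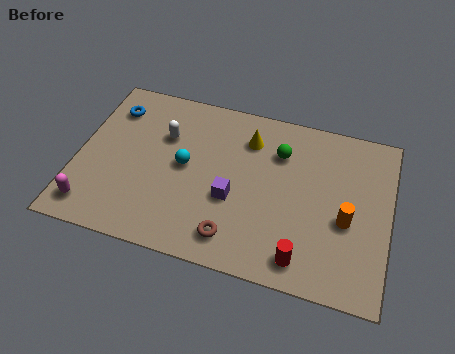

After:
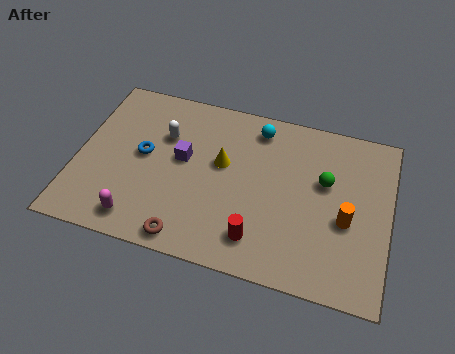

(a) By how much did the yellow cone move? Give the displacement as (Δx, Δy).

(-0.9, -1.4)

The yellow cone started near (6.4, 5.9) and ended near (5.5, 4.5).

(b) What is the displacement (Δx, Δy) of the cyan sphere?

(2.6, 2.5)

The cyan sphere started near (4.1, 4.0) and ended near (6.7, 6.5).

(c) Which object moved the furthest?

the cyan sphere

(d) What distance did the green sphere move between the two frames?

2.0

The green sphere was near (7.6, 5.6) before and (9.4, 4.7) after, so it travelled √(1.8² + 0.9²) ≈ 2.0 units.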